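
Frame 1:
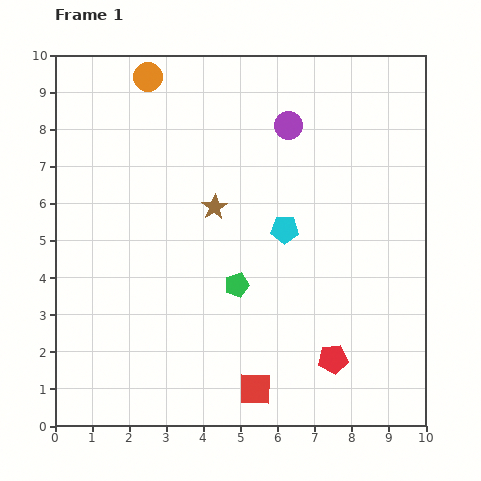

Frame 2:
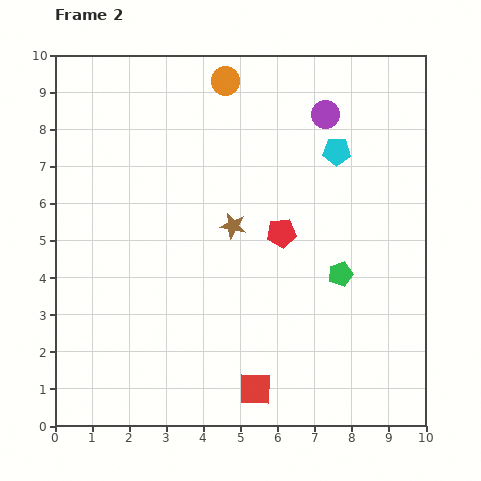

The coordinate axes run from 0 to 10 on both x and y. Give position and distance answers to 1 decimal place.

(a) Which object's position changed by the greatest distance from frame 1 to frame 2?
the red pentagon

(moved 3.7; next 2.8)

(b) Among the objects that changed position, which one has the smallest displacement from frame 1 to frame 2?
the brown star

(moved 0.7)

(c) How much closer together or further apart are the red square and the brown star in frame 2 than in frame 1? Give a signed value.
-0.6

Distance in frame 1: 5.0. Distance in frame 2: 4.4.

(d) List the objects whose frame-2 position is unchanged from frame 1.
the red square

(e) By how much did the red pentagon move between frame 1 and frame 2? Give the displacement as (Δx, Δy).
(-1.4, 3.4)

The red pentagon was at (7.5, 1.8) in frame 1 and (6.1, 5.2) in frame 2.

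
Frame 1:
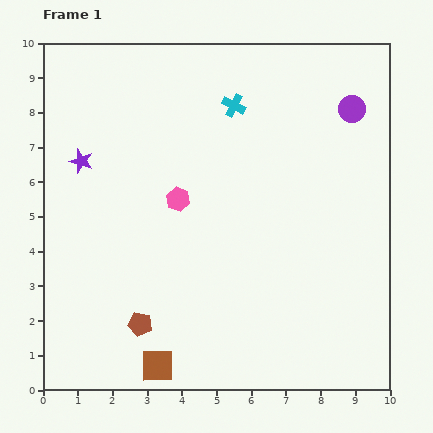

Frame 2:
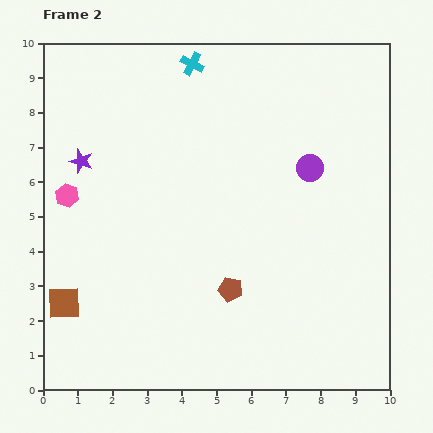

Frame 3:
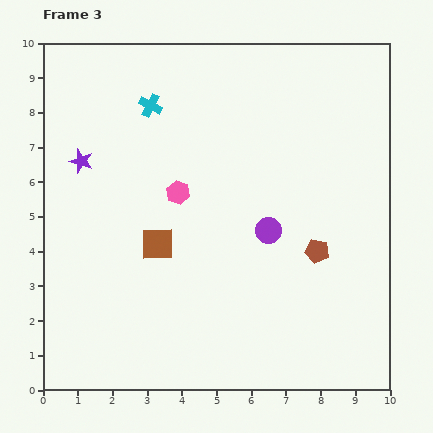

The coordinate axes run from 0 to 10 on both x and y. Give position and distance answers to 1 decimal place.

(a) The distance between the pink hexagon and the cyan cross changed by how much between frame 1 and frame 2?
+2.1

Distance in frame 1: 3.1. Distance in frame 2: 5.2.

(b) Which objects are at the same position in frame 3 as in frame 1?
the purple star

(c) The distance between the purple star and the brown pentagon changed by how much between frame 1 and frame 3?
+2.3

Distance in frame 1: 5.0. Distance in frame 3: 7.3.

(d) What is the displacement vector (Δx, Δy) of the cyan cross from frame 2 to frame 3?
(-1.2, -1.2)

The cyan cross was at (4.3, 9.4) in frame 2 and (3.1, 8.2) in frame 3.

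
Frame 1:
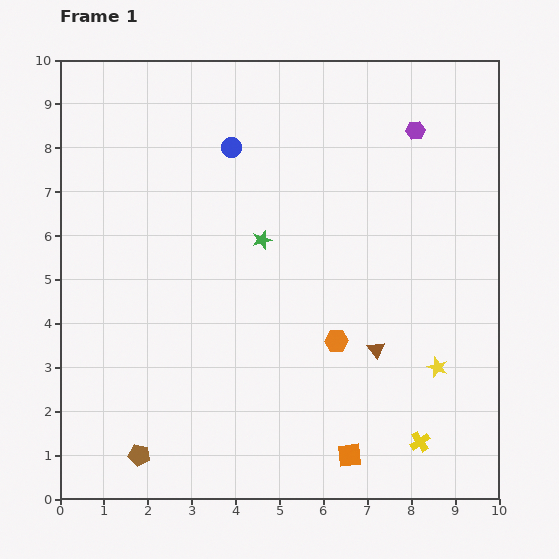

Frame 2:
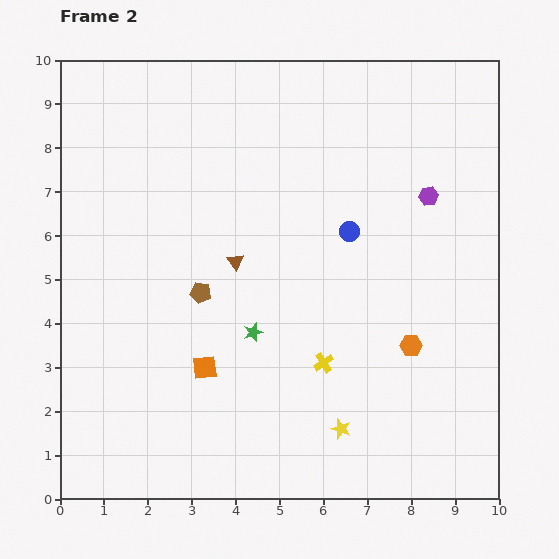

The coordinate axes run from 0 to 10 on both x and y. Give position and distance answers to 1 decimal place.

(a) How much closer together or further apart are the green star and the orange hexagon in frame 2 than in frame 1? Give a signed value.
+0.7

Distance in frame 1: 2.9. Distance in frame 2: 3.6.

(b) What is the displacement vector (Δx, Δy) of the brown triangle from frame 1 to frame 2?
(-3.2, 2.0)

The brown triangle was at (7.2, 3.4) in frame 1 and (4.0, 5.4) in frame 2.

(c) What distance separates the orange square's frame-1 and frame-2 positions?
3.9

The orange square moved from (6.6, 1.0) to (3.3, 3.0), a distance of √(3.3² + 2.0²) ≈ 3.9.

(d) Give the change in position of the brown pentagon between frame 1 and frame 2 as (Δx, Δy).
(1.4, 3.7)

The brown pentagon was at (1.8, 1.0) in frame 1 and (3.2, 4.7) in frame 2.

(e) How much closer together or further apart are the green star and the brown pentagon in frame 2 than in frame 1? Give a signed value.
-4.1

Distance in frame 1: 5.6. Distance in frame 2: 1.5.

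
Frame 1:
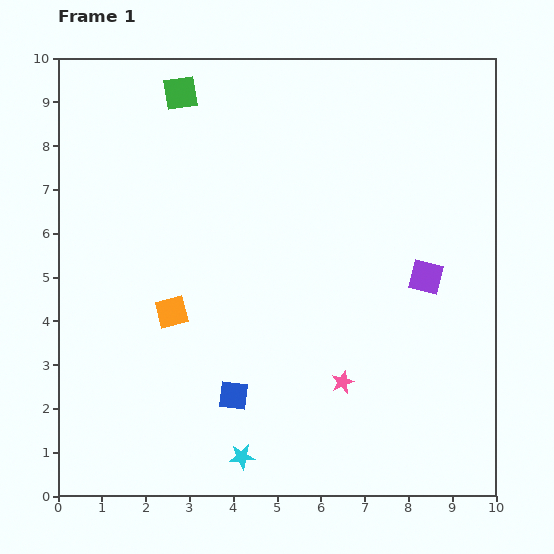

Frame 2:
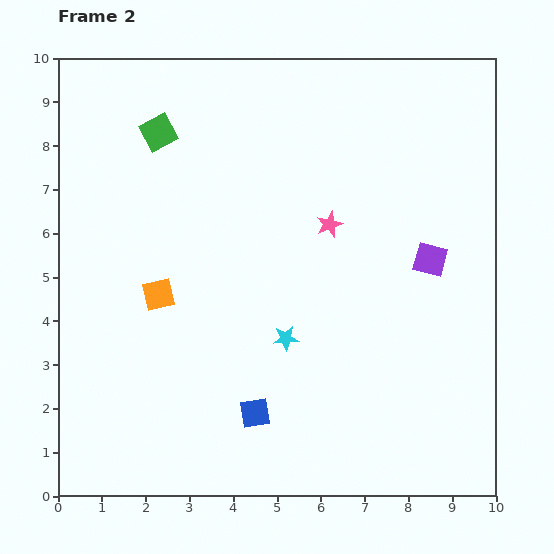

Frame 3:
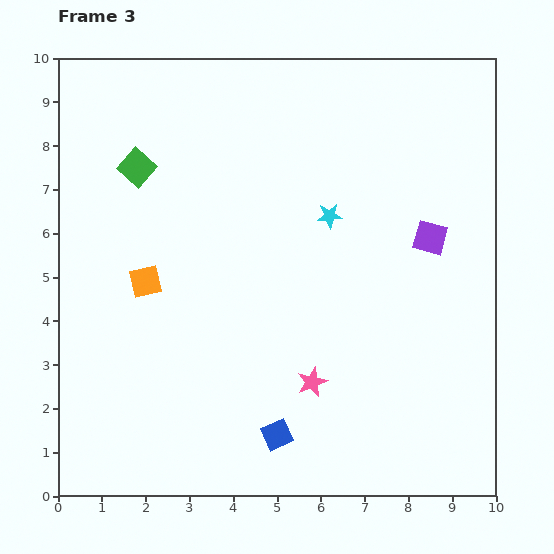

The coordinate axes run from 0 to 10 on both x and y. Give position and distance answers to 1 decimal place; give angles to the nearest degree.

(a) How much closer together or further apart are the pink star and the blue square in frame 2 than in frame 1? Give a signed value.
+2.1

Distance in frame 1: 2.5. Distance in frame 2: 4.6.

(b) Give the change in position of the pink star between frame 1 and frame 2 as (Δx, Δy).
(-0.3, 3.6)

The pink star was at (6.5, 2.6) in frame 1 and (6.2, 6.2) in frame 2.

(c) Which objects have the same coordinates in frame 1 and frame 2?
none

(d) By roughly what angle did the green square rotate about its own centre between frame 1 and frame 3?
39° counter-clockwise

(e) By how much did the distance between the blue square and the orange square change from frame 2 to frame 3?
+1.1

Distance in frame 2: 3.5. Distance in frame 3: 4.6.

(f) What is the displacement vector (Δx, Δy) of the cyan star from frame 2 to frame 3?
(1.0, 2.8)

The cyan star was at (5.2, 3.6) in frame 2 and (6.2, 6.4) in frame 3.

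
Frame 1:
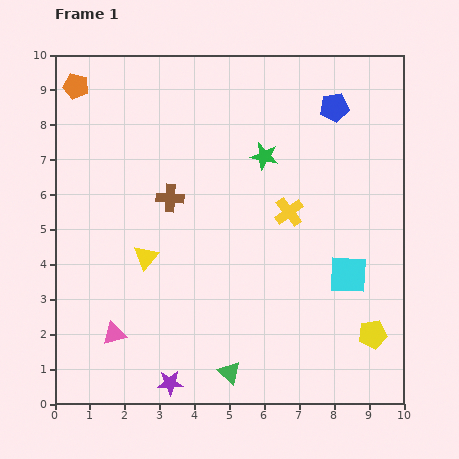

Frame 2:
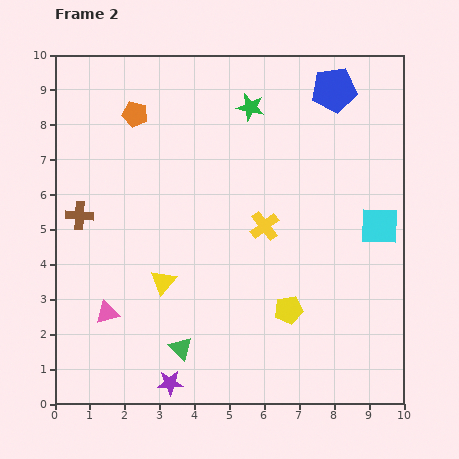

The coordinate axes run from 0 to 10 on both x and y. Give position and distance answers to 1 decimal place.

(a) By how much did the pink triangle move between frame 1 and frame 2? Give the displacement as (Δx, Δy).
(-0.2, 0.6)

The pink triangle was at (1.7, 2.0) in frame 1 and (1.5, 2.6) in frame 2.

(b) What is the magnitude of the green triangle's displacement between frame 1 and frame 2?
1.6

The green triangle moved from (5.0, 0.9) to (3.6, 1.6), a distance of √(1.4² + 0.7²) ≈ 1.6.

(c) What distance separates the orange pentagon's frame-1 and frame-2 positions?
1.9

The orange pentagon moved from (0.6, 9.1) to (2.3, 8.3), a distance of √(1.7² + 0.8²) ≈ 1.9.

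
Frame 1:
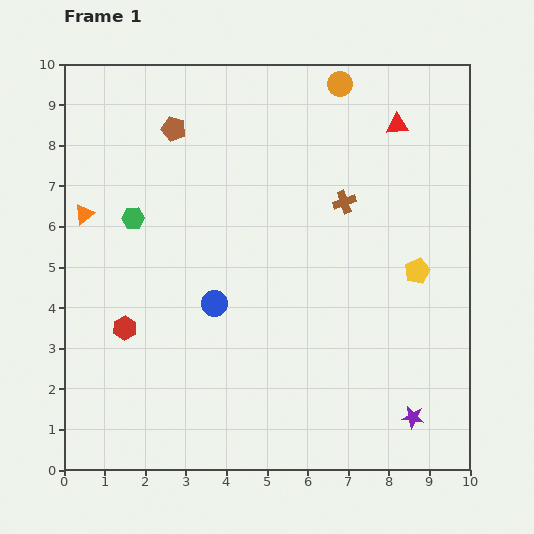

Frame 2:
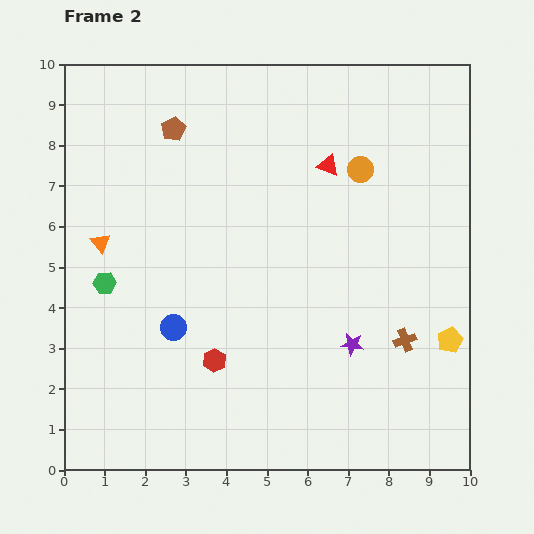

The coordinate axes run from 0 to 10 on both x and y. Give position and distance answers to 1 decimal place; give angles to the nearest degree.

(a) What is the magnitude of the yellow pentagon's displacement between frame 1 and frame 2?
1.9

The yellow pentagon moved from (8.7, 4.9) to (9.5, 3.2), a distance of √(0.8² + 1.7²) ≈ 1.9.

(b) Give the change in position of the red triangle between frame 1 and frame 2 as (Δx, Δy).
(-1.7, -1.0)

The red triangle was at (8.2, 8.5) in frame 1 and (6.5, 7.5) in frame 2.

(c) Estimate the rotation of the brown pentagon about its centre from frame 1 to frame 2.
27° clockwise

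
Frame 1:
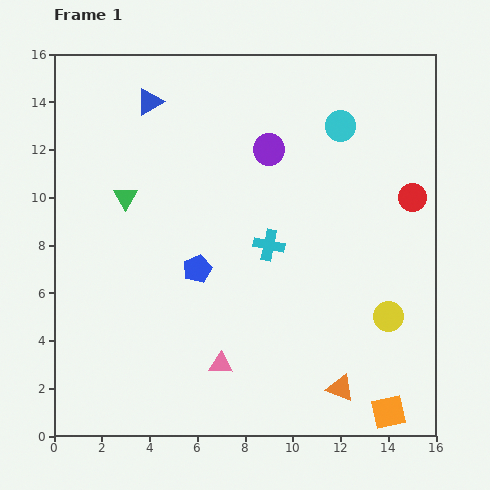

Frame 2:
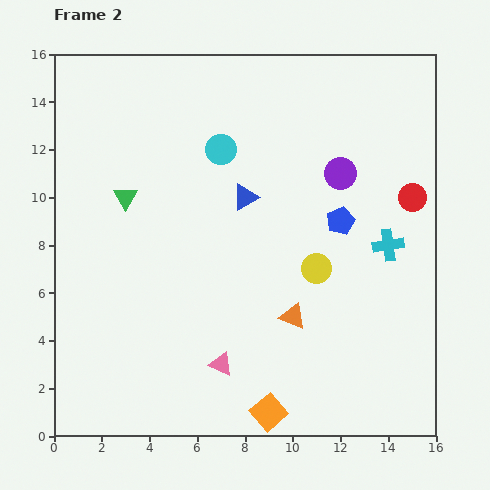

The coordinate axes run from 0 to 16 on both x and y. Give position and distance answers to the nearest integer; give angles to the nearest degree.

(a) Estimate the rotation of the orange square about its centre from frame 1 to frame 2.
29° counter-clockwise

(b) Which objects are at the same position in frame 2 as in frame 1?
the green triangle, the red circle, the pink triangle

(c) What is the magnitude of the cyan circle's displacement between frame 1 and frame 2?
5

The cyan circle moved from (12, 13) to (7, 12), a distance of √(5² + 1²) ≈ 5.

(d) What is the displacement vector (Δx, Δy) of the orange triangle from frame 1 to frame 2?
(-2, 3)

The orange triangle was at (12, 2) in frame 1 and (10, 5) in frame 2.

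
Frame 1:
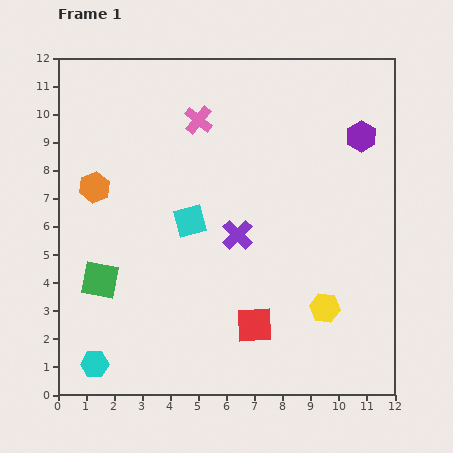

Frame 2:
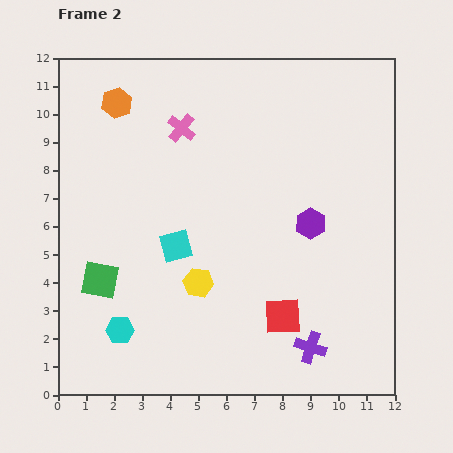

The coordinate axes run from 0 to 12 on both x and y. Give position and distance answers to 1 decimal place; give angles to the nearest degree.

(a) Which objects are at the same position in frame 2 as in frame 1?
the green square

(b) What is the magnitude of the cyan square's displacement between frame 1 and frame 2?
1.0

The cyan square moved from (4.7, 6.2) to (4.2, 5.3), a distance of √(0.5² + 0.9²) ≈ 1.0.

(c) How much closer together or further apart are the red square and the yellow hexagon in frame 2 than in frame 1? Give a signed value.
+0.6

Distance in frame 1: 2.6. Distance in frame 2: 3.2.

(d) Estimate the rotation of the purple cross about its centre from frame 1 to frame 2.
27° counter-clockwise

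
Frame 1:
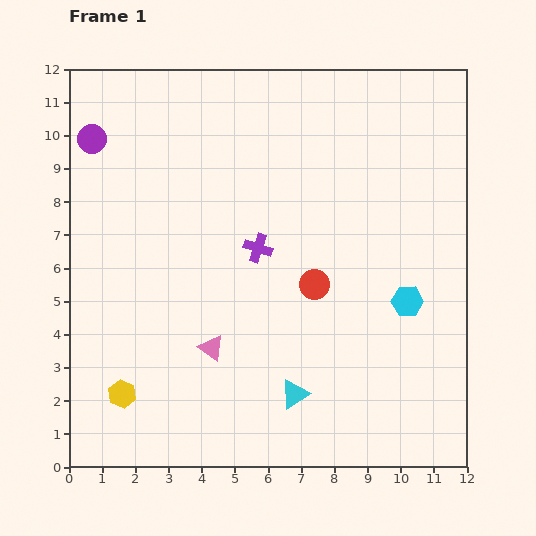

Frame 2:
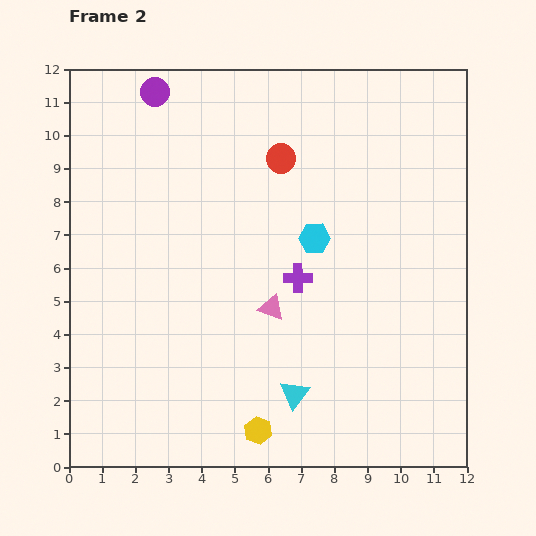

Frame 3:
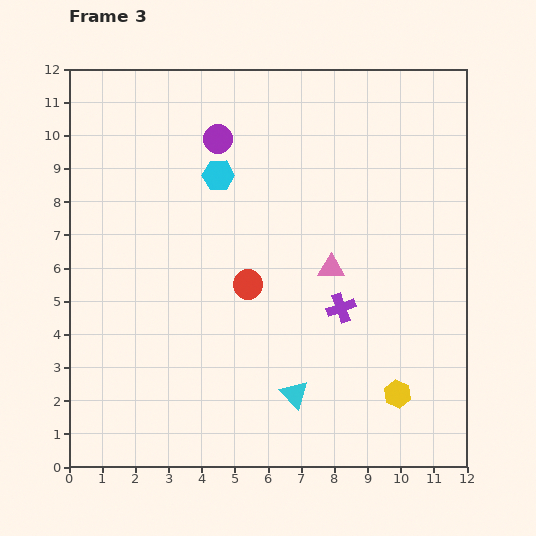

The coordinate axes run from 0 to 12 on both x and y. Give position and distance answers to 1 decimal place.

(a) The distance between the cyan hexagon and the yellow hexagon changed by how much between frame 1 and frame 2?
-3.0

Distance in frame 1: 9.0. Distance in frame 2: 6.0.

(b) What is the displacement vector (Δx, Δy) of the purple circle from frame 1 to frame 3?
(3.8, 0.0)

The purple circle was at (0.7, 9.9) in frame 1 and (4.5, 9.9) in frame 3.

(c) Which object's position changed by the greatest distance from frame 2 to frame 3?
the yellow hexagon

(moved 4.3; next 3.9)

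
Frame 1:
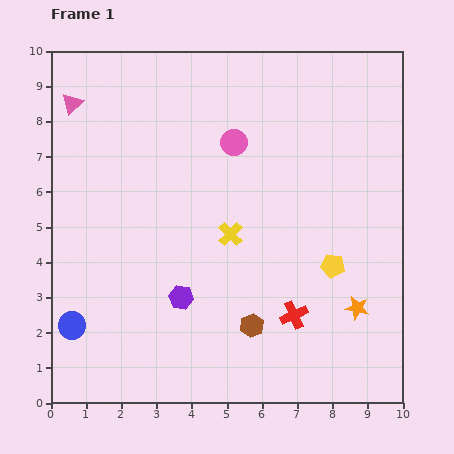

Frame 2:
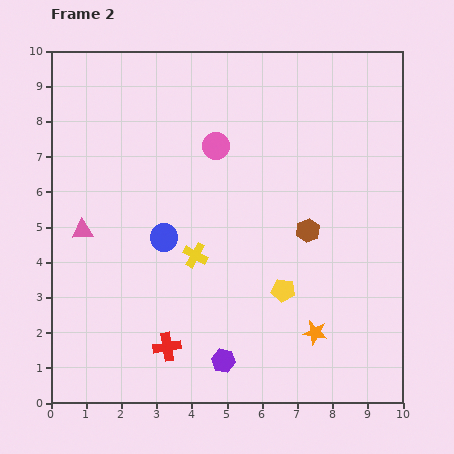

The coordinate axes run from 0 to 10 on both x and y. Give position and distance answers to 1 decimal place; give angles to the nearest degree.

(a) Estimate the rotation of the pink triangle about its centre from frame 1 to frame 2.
42° clockwise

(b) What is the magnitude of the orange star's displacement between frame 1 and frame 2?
1.4

The orange star moved from (8.7, 2.7) to (7.5, 2.0), a distance of √(1.2² + 0.7²) ≈ 1.4.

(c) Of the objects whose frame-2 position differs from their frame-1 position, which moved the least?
the pink circle

(moved 0.5)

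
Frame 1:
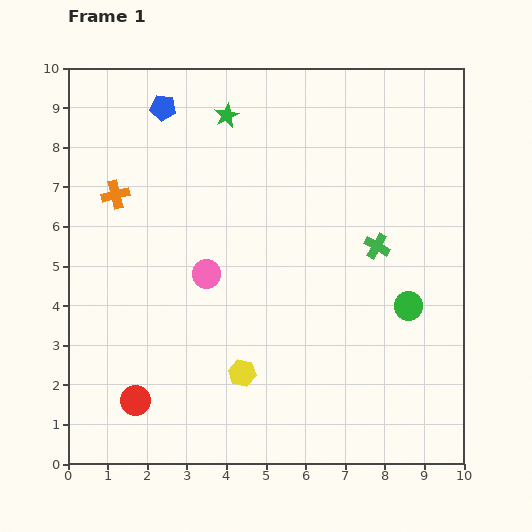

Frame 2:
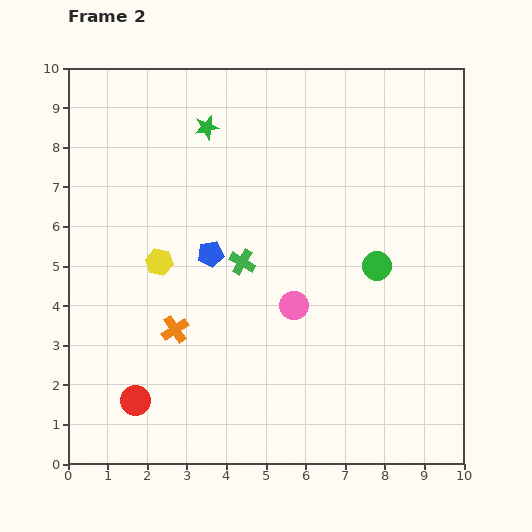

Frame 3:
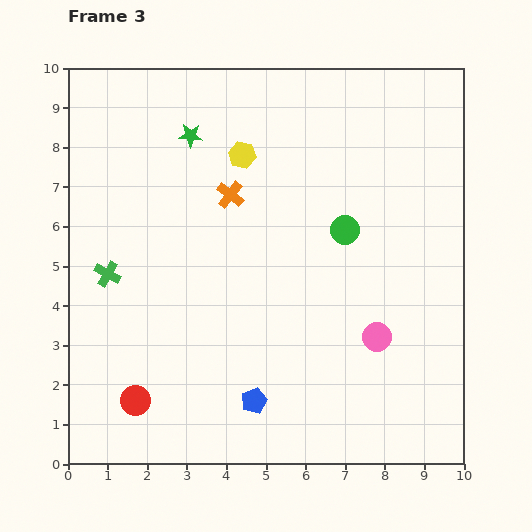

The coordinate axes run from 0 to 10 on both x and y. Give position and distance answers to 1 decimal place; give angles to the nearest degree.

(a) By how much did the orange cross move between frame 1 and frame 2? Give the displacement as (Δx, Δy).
(1.5, -3.4)

The orange cross was at (1.2, 6.8) in frame 1 and (2.7, 3.4) in frame 2.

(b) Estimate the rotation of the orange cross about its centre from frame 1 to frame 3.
38° counter-clockwise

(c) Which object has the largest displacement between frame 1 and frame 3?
the blue pentagon

(moved 7.7; next 6.8)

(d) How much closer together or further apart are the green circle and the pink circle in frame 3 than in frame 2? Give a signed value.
+0.5

Distance in frame 2: 2.3. Distance in frame 3: 2.8.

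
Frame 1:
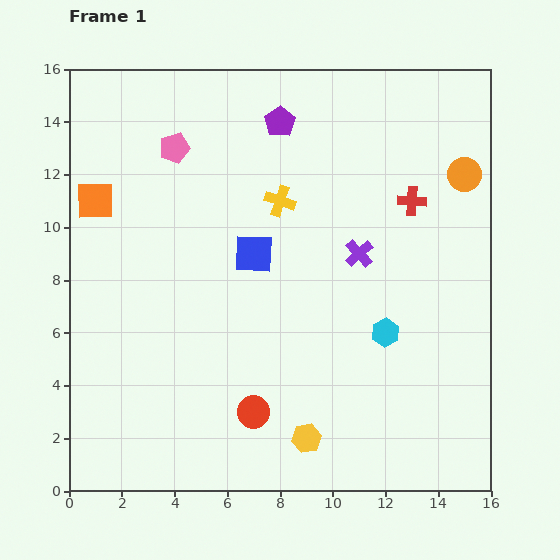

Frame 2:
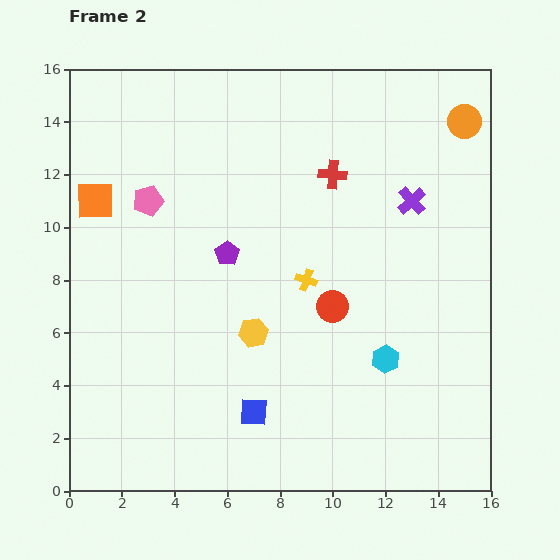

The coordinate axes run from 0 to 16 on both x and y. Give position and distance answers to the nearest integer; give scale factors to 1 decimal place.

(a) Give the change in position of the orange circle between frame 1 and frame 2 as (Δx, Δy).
(0, 2)

The orange circle was at (15, 12) in frame 1 and (15, 14) in frame 2.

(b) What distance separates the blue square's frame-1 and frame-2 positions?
6

The blue square moved from (7, 9) to (7, 3), a distance of √(0² + 6²) ≈ 6.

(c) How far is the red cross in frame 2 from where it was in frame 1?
3

The red cross moved from (13, 11) to (10, 12), a distance of √(3² + 1²) ≈ 3.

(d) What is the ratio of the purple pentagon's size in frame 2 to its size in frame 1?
0.8×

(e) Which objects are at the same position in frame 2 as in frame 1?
the orange square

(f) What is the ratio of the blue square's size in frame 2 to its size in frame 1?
0.7×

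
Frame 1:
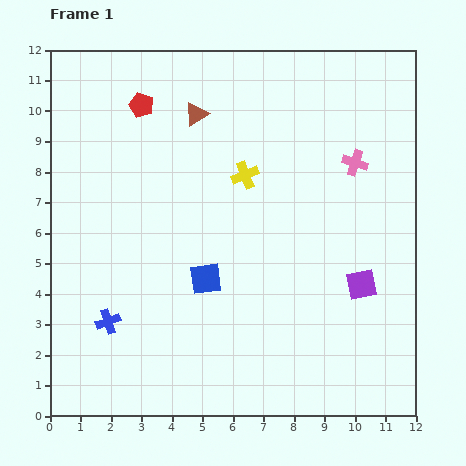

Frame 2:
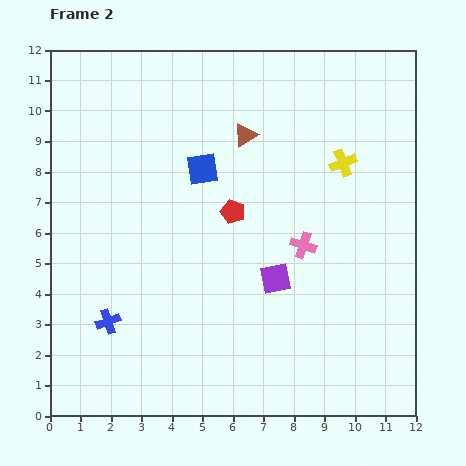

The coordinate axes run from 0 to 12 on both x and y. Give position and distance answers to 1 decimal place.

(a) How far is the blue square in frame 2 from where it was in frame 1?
3.6

The blue square moved from (5.1, 4.5) to (5.0, 8.1), a distance of √(0.1² + 3.6²) ≈ 3.6.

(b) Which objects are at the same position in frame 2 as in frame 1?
the blue cross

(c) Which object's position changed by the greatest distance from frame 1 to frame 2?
the red pentagon

(moved 4.6; next 3.6)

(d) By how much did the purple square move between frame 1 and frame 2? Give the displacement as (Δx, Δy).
(-2.8, 0.2)

The purple square was at (10.2, 4.3) in frame 1 and (7.4, 4.5) in frame 2.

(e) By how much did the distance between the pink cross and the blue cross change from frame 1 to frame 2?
-2.7

Distance in frame 1: 9.6. Distance in frame 2: 6.9.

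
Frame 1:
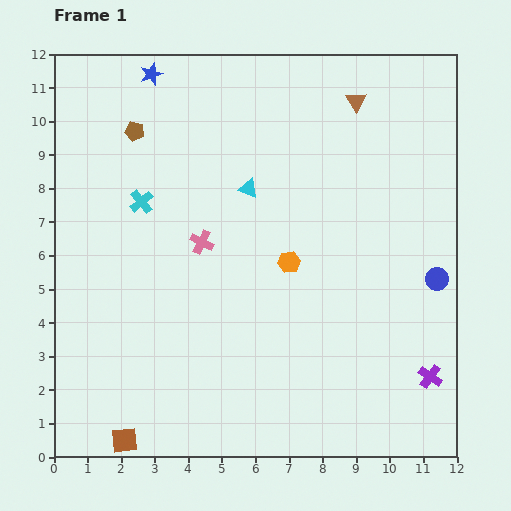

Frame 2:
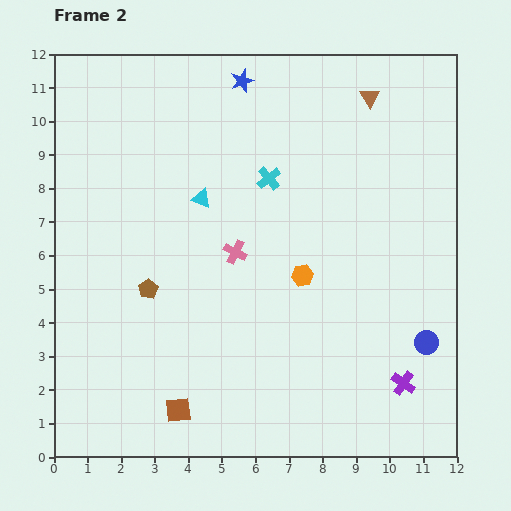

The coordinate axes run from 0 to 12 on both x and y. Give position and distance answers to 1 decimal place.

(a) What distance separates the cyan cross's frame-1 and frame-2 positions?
3.9

The cyan cross moved from (2.6, 7.6) to (6.4, 8.3), a distance of √(3.8² + 0.7²) ≈ 3.9.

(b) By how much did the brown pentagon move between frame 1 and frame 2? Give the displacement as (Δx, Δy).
(0.4, -4.7)

The brown pentagon was at (2.4, 9.7) in frame 1 and (2.8, 5.0) in frame 2.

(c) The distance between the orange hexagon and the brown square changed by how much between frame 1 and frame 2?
-1.8

Distance in frame 1: 7.2. Distance in frame 2: 5.4.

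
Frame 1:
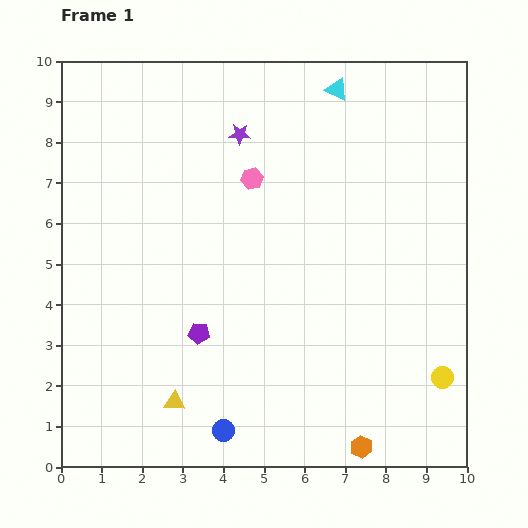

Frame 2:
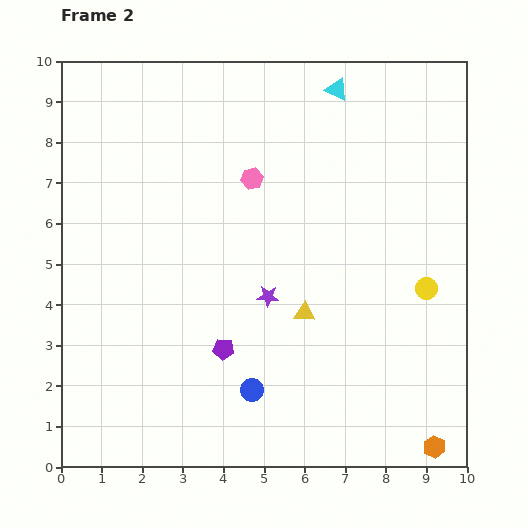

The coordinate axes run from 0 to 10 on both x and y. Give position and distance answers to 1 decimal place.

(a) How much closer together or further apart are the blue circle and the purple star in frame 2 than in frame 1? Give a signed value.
-5.0

Distance in frame 1: 7.3. Distance in frame 2: 2.3.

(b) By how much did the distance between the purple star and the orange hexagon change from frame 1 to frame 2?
-2.8

Distance in frame 1: 8.3. Distance in frame 2: 5.5.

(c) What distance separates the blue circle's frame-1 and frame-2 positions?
1.2

The blue circle moved from (4.0, 0.9) to (4.7, 1.9), a distance of √(0.7² + 1.0²) ≈ 1.2.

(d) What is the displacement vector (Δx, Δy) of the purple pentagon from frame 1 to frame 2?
(0.6, -0.4)

The purple pentagon was at (3.4, 3.3) in frame 1 and (4.0, 2.9) in frame 2.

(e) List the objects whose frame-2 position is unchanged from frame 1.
the pink hexagon, the cyan triangle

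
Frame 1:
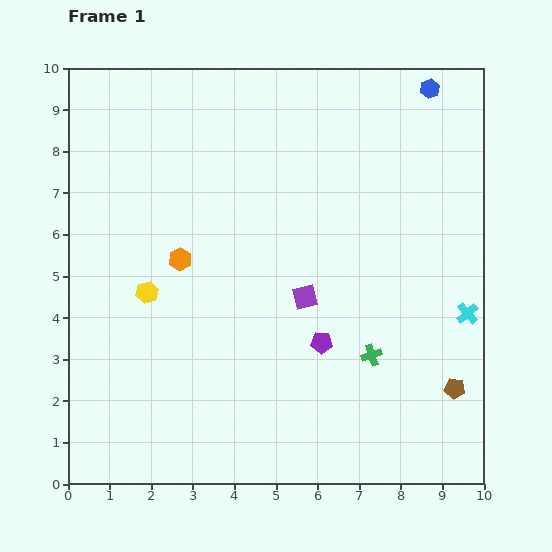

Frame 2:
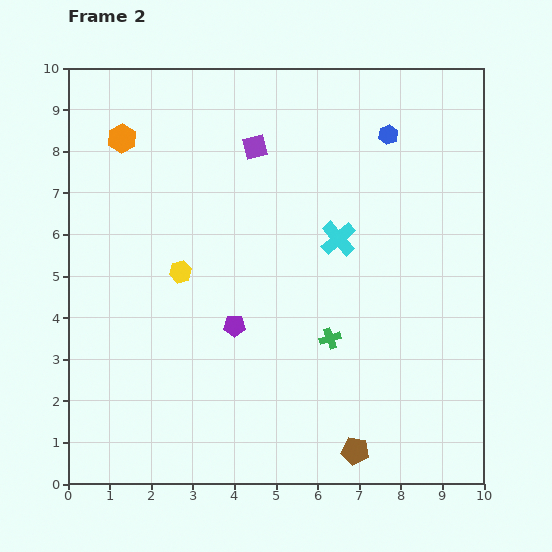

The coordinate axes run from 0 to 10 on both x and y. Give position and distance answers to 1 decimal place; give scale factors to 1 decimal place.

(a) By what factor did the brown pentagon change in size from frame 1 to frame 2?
1.3×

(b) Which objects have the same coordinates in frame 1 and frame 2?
none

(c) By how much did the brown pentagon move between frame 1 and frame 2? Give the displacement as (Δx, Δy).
(-2.4, -1.5)

The brown pentagon was at (9.3, 2.3) in frame 1 and (6.9, 0.8) in frame 2.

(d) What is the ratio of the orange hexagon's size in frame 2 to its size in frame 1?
1.3×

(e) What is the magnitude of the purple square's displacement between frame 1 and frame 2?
3.8

The purple square moved from (5.7, 4.5) to (4.5, 8.1), a distance of √(1.2² + 3.6²) ≈ 3.8.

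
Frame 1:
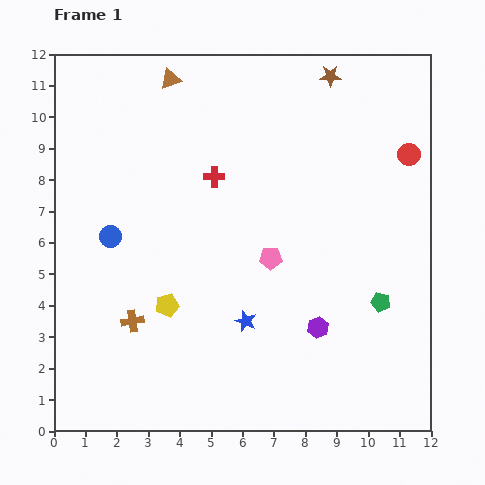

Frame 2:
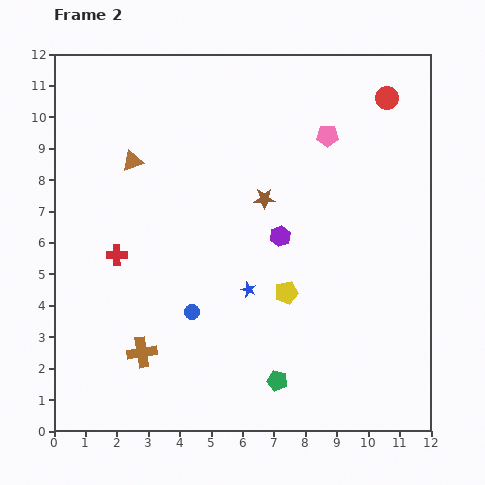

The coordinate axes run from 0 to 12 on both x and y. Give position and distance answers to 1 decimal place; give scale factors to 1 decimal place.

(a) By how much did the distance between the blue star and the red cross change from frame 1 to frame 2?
-0.4

Distance in frame 1: 4.7. Distance in frame 2: 4.3.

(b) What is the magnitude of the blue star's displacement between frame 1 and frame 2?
1.0

The blue star moved from (6.1, 3.5) to (6.2, 4.5), a distance of √(0.1² + 1.0²) ≈ 1.0.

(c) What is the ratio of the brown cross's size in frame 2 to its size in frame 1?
1.4×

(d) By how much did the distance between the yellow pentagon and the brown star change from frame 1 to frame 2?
-5.9

Distance in frame 1: 9.0. Distance in frame 2: 3.1.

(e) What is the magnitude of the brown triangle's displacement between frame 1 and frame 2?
2.9

The brown triangle moved from (3.7, 11.2) to (2.5, 8.6), a distance of √(1.2² + 2.6²) ≈ 2.9.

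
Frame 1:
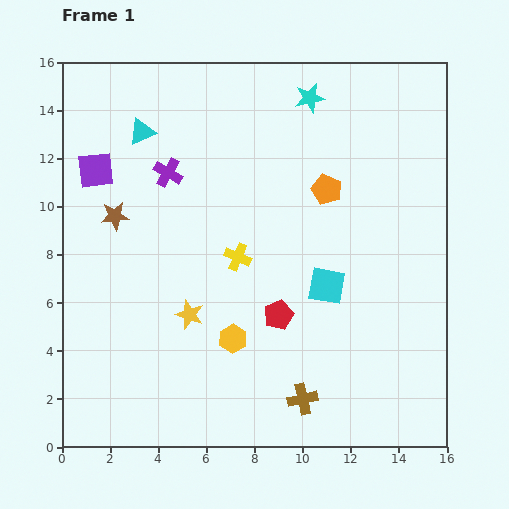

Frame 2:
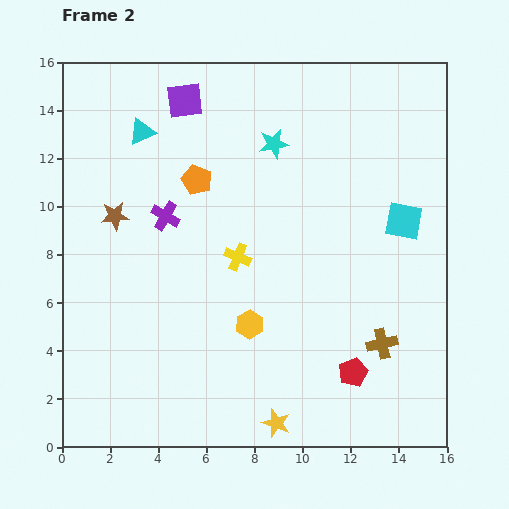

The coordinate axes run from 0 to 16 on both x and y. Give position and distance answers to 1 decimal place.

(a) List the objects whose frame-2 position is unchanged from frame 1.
the yellow cross, the cyan triangle, the brown star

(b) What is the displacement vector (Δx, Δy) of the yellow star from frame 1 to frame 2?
(3.6, -4.5)

The yellow star was at (5.3, 5.5) in frame 1 and (8.9, 1.0) in frame 2.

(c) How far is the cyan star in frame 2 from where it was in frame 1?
2.4

The cyan star moved from (10.3, 14.5) to (8.8, 12.6), a distance of √(1.5² + 1.9²) ≈ 2.4.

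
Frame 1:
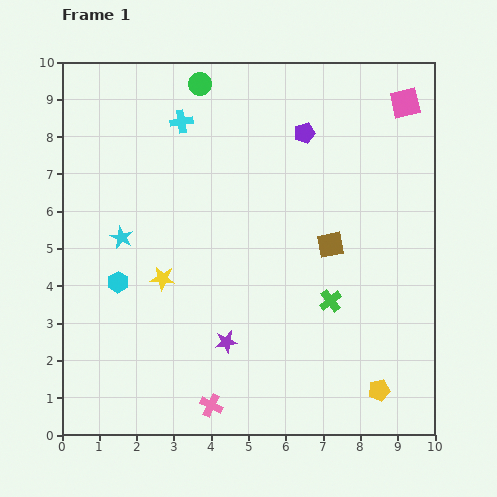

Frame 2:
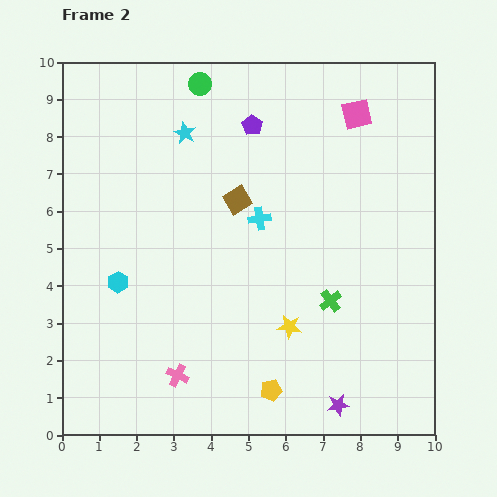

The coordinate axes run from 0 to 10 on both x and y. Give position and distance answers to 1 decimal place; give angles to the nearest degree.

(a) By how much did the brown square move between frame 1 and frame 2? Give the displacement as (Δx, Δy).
(-2.5, 1.2)

The brown square was at (7.2, 5.1) in frame 1 and (4.7, 6.3) in frame 2.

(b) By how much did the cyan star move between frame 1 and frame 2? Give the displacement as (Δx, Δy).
(1.7, 2.8)

The cyan star was at (1.6, 5.3) in frame 1 and (3.3, 8.1) in frame 2.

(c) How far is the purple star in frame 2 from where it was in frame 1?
3.4

The purple star moved from (4.4, 2.5) to (7.4, 0.8), a distance of √(3.0² + 1.7²) ≈ 3.4.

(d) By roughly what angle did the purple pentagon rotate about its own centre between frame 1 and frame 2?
23° counter-clockwise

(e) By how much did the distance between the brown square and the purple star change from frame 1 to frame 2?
+2.3

Distance in frame 1: 3.8. Distance in frame 2: 6.1.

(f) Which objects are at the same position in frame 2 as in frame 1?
the green cross, the cyan hexagon, the green circle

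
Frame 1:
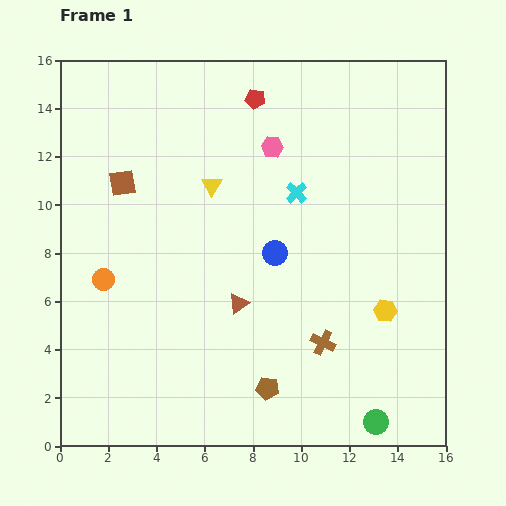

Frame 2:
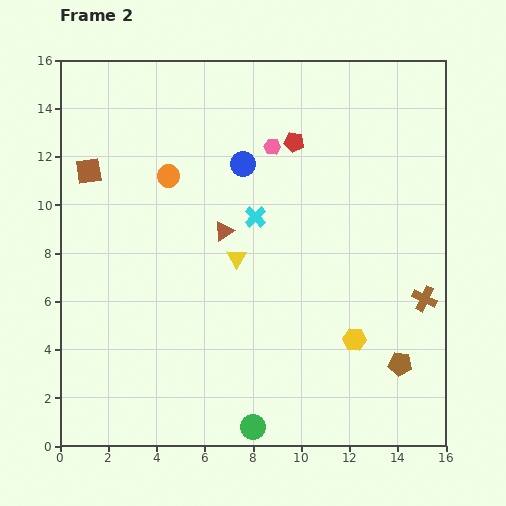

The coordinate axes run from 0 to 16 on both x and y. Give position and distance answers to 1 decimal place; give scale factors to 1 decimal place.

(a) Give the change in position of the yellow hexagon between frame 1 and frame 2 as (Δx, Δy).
(-1.3, -1.2)

The yellow hexagon was at (13.5, 5.6) in frame 1 and (12.2, 4.4) in frame 2.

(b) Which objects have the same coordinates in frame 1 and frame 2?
the pink hexagon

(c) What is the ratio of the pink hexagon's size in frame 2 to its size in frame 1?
0.8×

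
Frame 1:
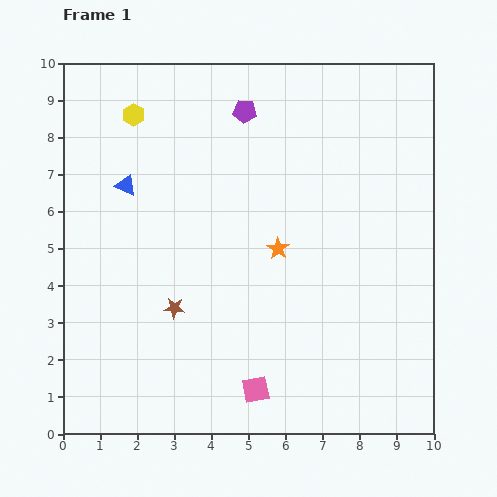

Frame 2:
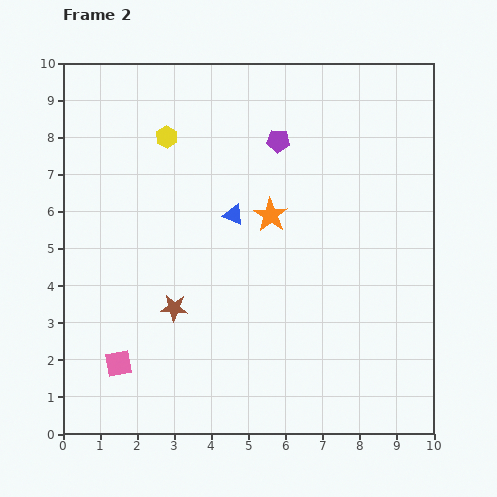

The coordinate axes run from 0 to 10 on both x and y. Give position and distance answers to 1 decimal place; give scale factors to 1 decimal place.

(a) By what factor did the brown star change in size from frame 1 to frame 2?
1.3×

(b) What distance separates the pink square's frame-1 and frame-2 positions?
3.8

The pink square moved from (5.2, 1.2) to (1.5, 1.9), a distance of √(3.7² + 0.7²) ≈ 3.8.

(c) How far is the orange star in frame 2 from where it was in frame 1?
0.9

The orange star moved from (5.8, 5.0) to (5.6, 5.9), a distance of √(0.2² + 0.9²) ≈ 0.9.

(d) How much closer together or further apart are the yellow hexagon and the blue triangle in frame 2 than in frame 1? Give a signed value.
+0.9

Distance in frame 1: 1.9. Distance in frame 2: 2.8.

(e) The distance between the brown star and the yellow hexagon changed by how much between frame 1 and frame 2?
-0.7

Distance in frame 1: 5.3. Distance in frame 2: 4.6.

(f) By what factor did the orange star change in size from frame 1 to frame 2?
1.5×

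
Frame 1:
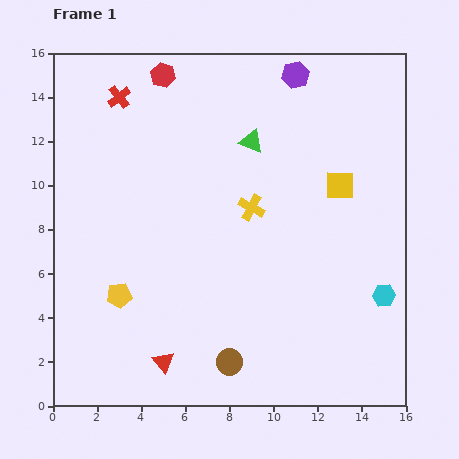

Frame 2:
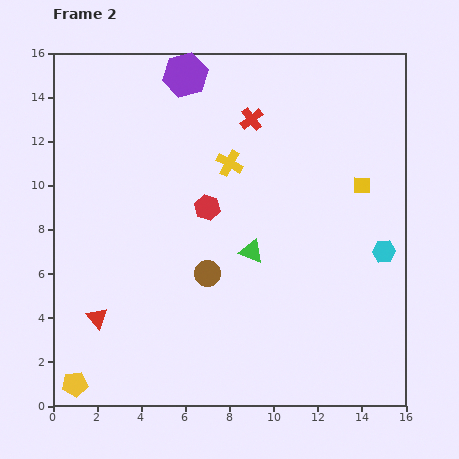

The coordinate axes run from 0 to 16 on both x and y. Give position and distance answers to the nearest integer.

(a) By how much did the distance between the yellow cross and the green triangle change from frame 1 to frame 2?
+1

Distance in frame 1: 3. Distance in frame 2: 4.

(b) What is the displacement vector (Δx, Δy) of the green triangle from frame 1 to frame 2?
(0, -5)

The green triangle was at (9, 12) in frame 1 and (9, 7) in frame 2.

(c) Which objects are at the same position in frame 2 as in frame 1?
none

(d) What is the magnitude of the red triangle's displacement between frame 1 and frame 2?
4

The red triangle moved from (5, 2) to (2, 4), a distance of √(3² + 2²) ≈ 4.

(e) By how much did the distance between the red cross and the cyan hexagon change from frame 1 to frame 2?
-7

Distance in frame 1: 15. Distance in frame 2: 8.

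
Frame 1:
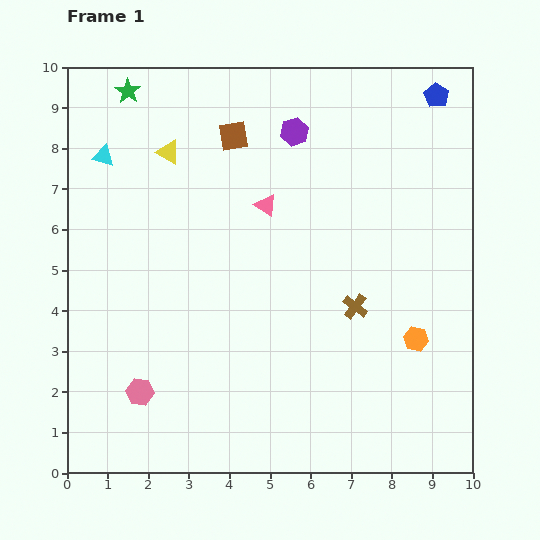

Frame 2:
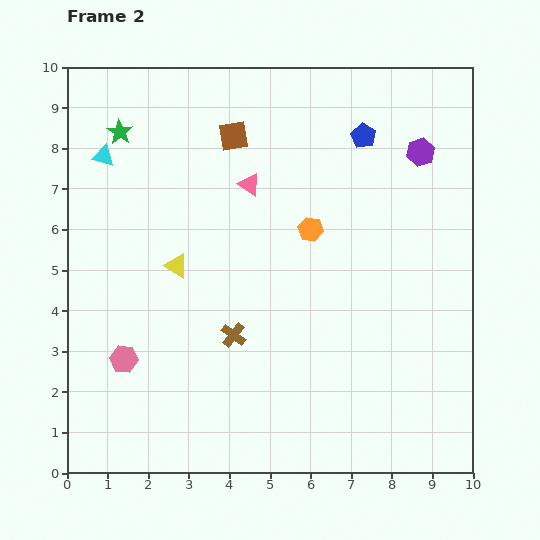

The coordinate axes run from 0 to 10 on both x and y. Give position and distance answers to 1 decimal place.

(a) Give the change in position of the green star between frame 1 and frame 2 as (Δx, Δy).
(-0.2, -1.0)

The green star was at (1.5, 9.4) in frame 1 and (1.3, 8.4) in frame 2.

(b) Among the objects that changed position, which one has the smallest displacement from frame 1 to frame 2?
the pink triangle

(moved 0.6)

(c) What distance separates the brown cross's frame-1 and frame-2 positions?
3.1

The brown cross moved from (7.1, 4.1) to (4.1, 3.4), a distance of √(3.0² + 0.7²) ≈ 3.1.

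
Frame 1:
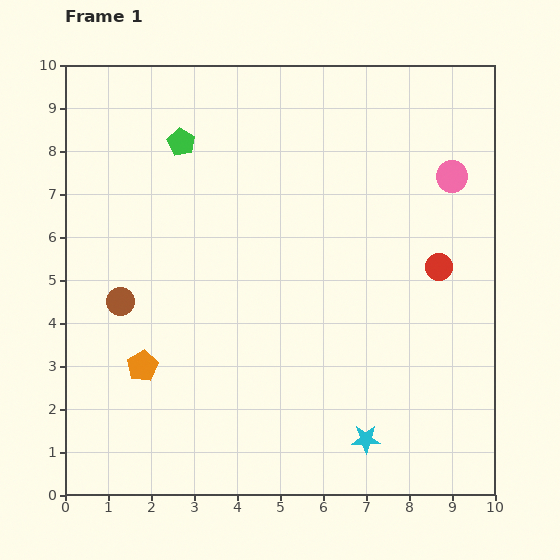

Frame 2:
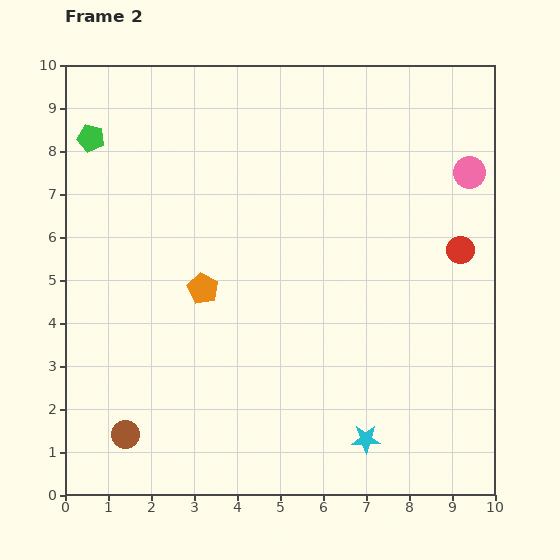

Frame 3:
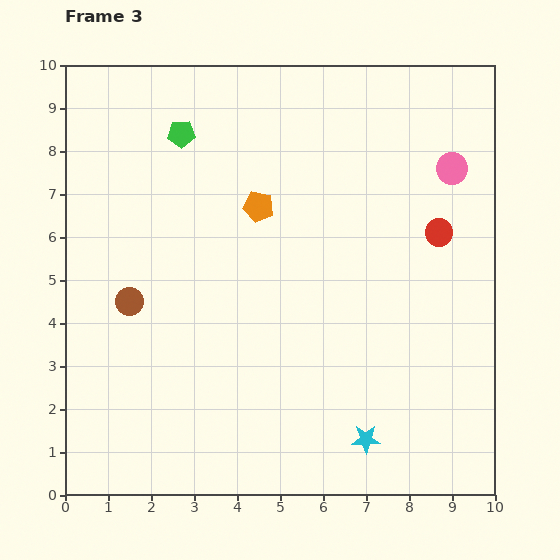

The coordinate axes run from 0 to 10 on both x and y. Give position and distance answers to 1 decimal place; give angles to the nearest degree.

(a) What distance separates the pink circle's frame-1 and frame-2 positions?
0.4

The pink circle moved from (9.0, 7.4) to (9.4, 7.5), a distance of √(0.4² + 0.1²) ≈ 0.4.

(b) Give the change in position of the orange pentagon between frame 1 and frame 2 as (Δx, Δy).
(1.4, 1.8)

The orange pentagon was at (1.8, 3.0) in frame 1 and (3.2, 4.8) in frame 2.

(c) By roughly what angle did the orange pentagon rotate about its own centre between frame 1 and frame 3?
31° counter-clockwise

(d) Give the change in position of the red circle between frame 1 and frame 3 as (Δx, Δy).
(0.0, 0.8)

The red circle was at (8.7, 5.3) in frame 1 and (8.7, 6.1) in frame 3.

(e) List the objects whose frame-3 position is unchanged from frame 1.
the cyan star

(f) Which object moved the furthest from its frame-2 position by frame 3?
the brown circle

(moved 3.1; next 2.3)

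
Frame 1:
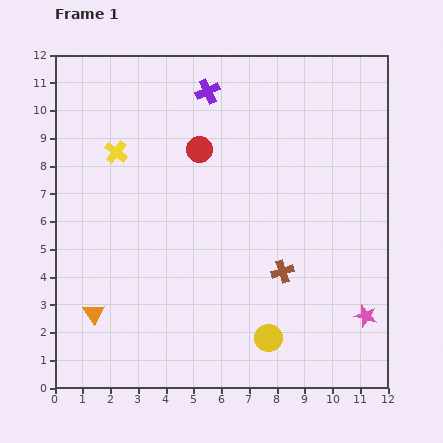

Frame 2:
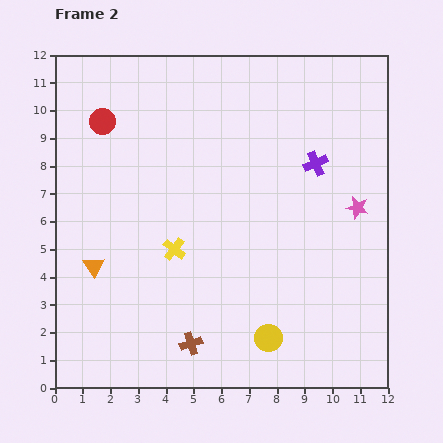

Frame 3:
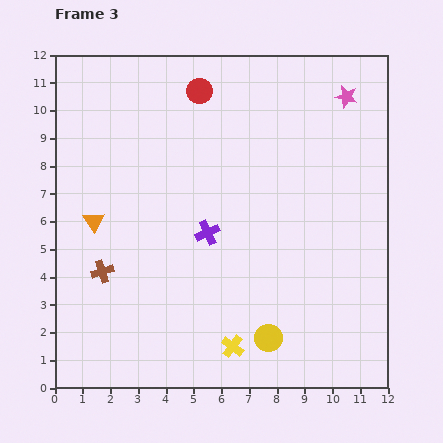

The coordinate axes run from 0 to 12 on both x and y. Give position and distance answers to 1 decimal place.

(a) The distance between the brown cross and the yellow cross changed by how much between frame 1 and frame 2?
-3.9

Distance in frame 1: 7.4. Distance in frame 2: 3.5.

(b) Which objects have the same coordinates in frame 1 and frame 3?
the yellow circle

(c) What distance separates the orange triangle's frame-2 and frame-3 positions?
1.6

The orange triangle moved from (1.4, 4.4) to (1.4, 6.0), a distance of √(0.0² + 1.6²) ≈ 1.6.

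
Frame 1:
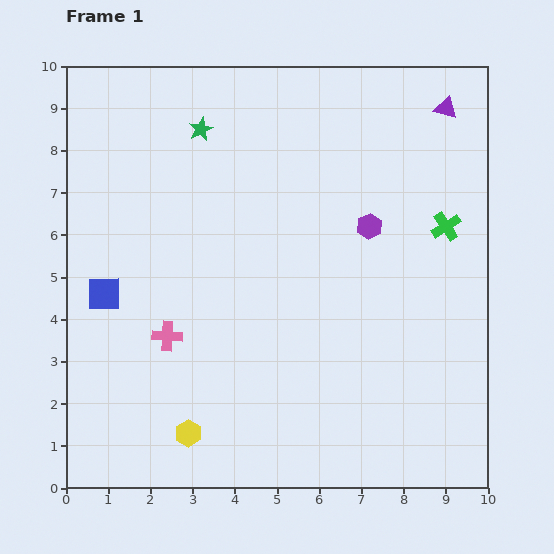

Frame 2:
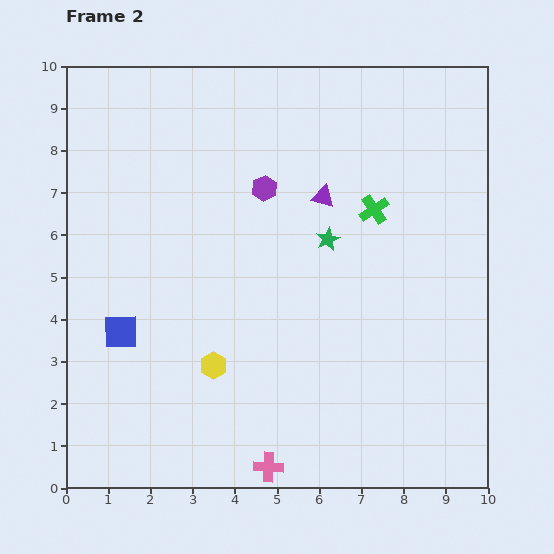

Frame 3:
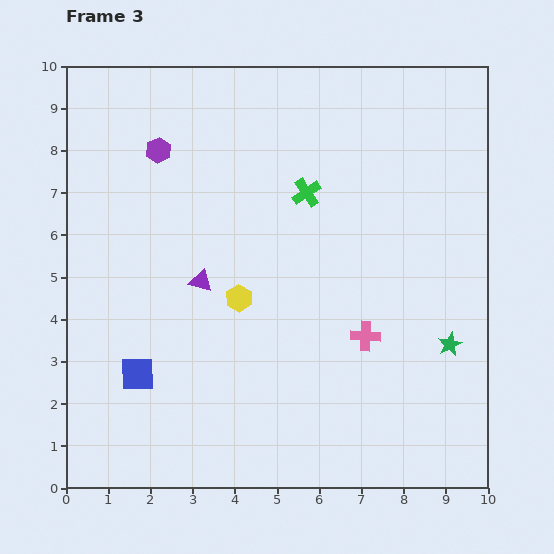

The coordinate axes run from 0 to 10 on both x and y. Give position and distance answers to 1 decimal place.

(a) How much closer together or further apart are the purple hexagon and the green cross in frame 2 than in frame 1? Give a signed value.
+0.8

Distance in frame 1: 1.8. Distance in frame 2: 2.6.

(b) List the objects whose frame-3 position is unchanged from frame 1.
none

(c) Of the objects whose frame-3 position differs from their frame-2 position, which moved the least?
the blue square

(moved 1.1)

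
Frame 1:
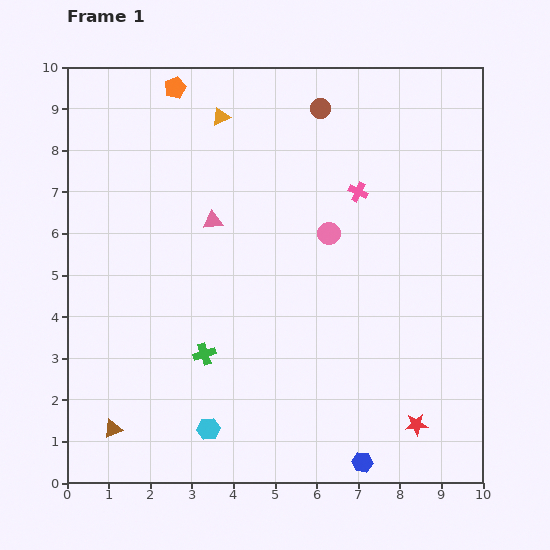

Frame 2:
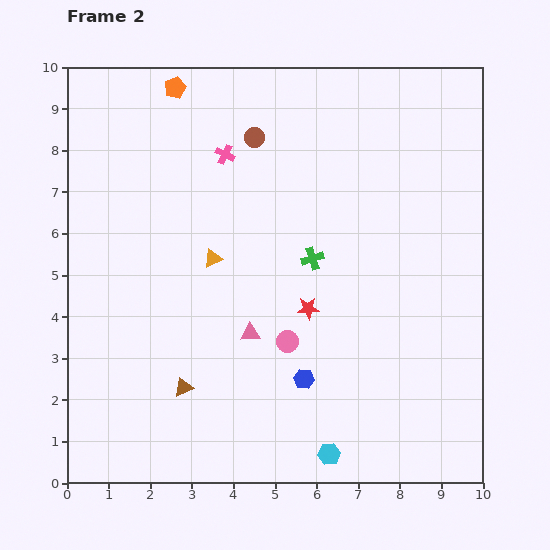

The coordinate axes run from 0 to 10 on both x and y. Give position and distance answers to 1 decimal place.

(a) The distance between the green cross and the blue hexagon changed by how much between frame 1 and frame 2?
-1.7

Distance in frame 1: 4.6. Distance in frame 2: 2.9.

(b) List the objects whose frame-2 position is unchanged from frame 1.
the orange pentagon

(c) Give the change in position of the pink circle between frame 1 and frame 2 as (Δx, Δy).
(-1.0, -2.6)

The pink circle was at (6.3, 6.0) in frame 1 and (5.3, 3.4) in frame 2.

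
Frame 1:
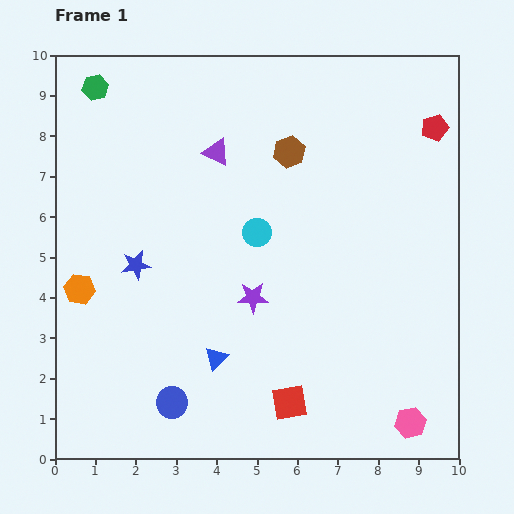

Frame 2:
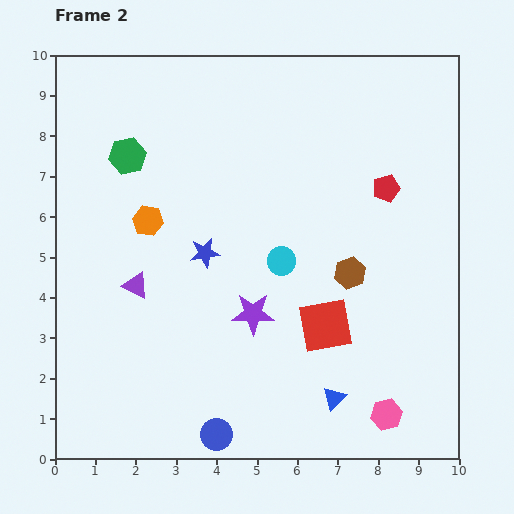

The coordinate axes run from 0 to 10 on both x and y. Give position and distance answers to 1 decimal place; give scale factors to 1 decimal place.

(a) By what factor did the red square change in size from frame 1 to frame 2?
1.5×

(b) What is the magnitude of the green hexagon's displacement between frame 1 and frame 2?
1.9

The green hexagon moved from (1.0, 9.2) to (1.8, 7.5), a distance of √(0.8² + 1.7²) ≈ 1.9.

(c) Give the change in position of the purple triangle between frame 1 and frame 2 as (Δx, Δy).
(-2.0, -3.3)

The purple triangle was at (4.0, 7.6) in frame 1 and (2.0, 4.3) in frame 2.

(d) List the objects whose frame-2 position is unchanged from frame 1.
none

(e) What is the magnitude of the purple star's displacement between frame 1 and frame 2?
0.4

The purple star moved from (4.9, 4.0) to (4.9, 3.6), a distance of √(0.0² + 0.4²) ≈ 0.4.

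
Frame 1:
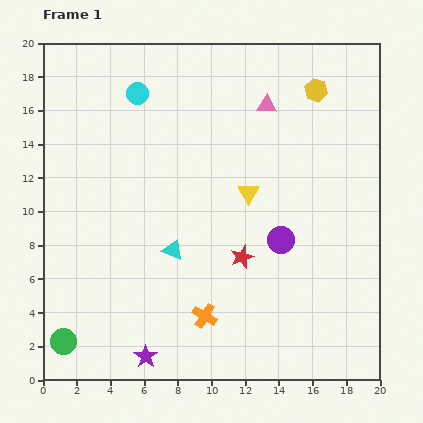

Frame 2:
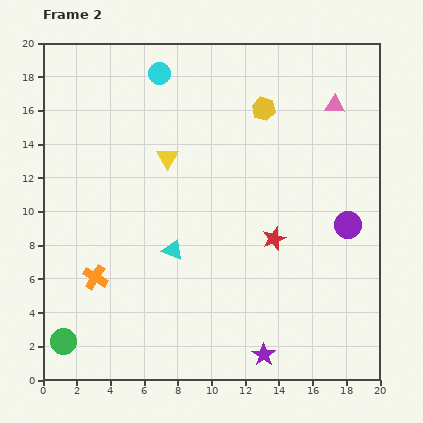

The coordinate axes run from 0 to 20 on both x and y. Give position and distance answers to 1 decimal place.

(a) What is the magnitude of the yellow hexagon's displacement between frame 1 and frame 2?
3.3

The yellow hexagon moved from (16.2, 17.2) to (13.1, 16.1), a distance of √(3.1² + 1.1²) ≈ 3.3.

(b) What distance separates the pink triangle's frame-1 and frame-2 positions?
4.0

The pink triangle moved from (13.3, 16.3) to (17.3, 16.3), a distance of √(4.0² + 0.0²) ≈ 4.0.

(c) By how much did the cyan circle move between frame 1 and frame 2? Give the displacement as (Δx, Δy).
(1.3, 1.2)

The cyan circle was at (5.6, 17.0) in frame 1 and (6.9, 18.2) in frame 2.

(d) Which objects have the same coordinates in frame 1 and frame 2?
the green circle, the cyan triangle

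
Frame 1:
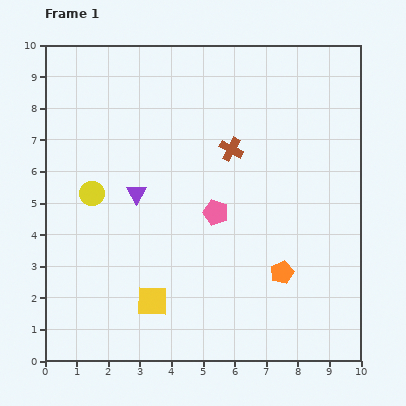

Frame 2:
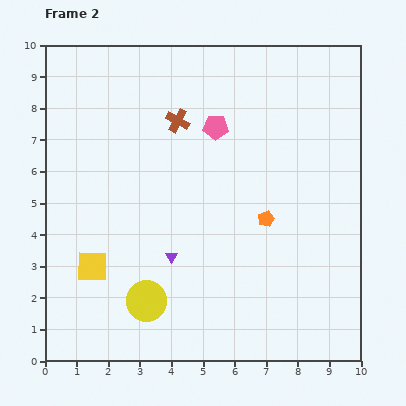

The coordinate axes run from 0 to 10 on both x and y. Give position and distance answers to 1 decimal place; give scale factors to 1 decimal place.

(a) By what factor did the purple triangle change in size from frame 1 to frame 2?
0.6×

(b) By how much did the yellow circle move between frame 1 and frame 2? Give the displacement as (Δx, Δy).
(1.7, -3.4)

The yellow circle was at (1.5, 5.3) in frame 1 and (3.2, 1.9) in frame 2.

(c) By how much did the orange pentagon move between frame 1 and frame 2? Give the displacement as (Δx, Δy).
(-0.5, 1.7)

The orange pentagon was at (7.5, 2.8) in frame 1 and (7.0, 4.5) in frame 2.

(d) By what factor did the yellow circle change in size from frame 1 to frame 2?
1.6×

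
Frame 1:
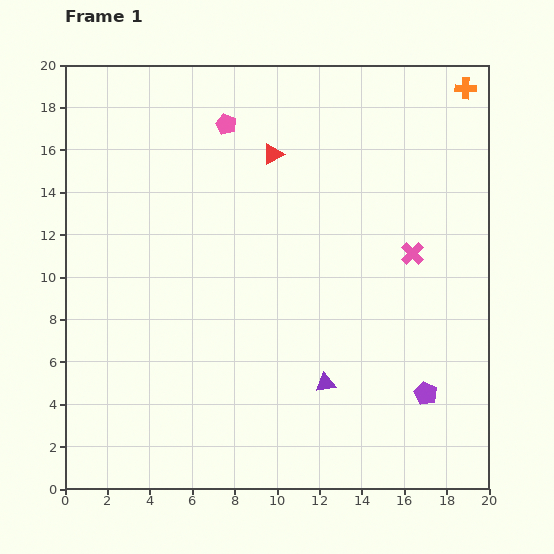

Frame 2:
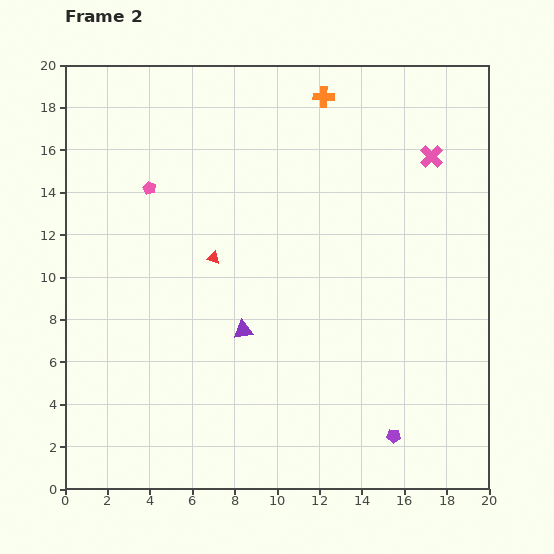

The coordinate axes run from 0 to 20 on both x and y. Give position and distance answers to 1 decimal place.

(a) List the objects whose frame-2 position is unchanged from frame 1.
none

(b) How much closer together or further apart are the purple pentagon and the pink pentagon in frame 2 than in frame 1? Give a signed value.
+0.6

Distance in frame 1: 15.8. Distance in frame 2: 16.4.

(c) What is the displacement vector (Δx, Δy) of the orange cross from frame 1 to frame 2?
(-6.7, -0.4)

The orange cross was at (18.9, 18.9) in frame 1 and (12.2, 18.5) in frame 2.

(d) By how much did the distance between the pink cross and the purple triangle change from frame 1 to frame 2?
+4.8

Distance in frame 1: 7.3. Distance in frame 2: 12.1.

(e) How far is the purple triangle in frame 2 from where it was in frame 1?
4.6

The purple triangle moved from (12.3, 5.0) to (8.4, 7.5), a distance of √(3.9² + 2.5²) ≈ 4.6.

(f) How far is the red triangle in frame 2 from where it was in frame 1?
5.6

The red triangle moved from (9.8, 15.8) to (7.0, 10.9), a distance of √(2.8² + 4.9²) ≈ 5.6.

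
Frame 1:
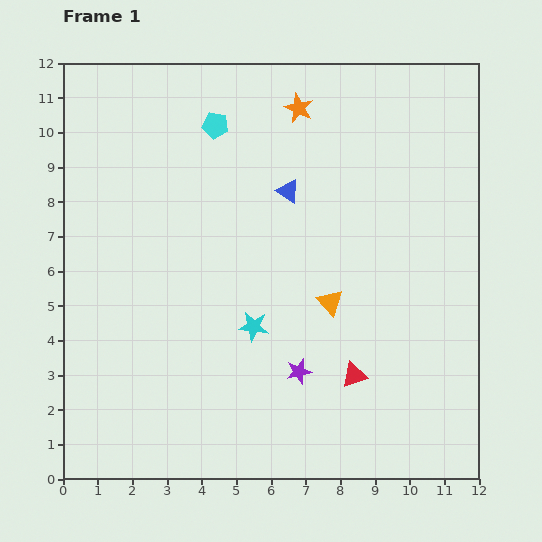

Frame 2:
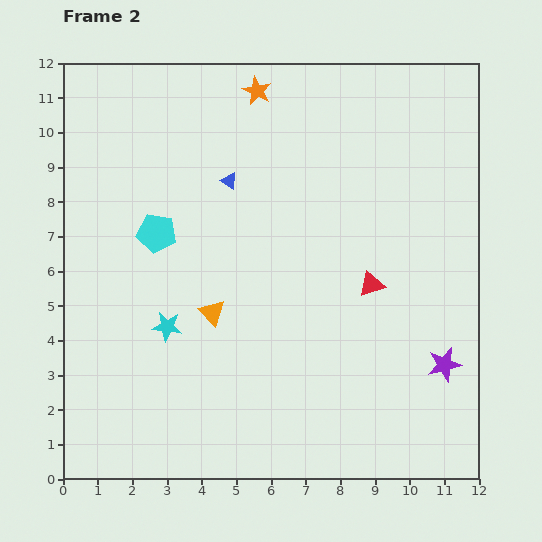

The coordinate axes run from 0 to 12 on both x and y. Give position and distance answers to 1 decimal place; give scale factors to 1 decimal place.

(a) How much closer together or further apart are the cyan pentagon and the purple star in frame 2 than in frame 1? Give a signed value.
+1.6

Distance in frame 1: 7.5. Distance in frame 2: 9.1.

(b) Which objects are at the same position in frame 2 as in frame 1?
none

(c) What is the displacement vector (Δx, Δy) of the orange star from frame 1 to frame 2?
(-1.2, 0.5)

The orange star was at (6.8, 10.7) in frame 1 and (5.6, 11.2) in frame 2.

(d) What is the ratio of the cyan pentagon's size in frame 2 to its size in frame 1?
1.5×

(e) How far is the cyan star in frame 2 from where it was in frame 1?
2.5

The cyan star moved from (5.5, 4.4) to (3.0, 4.4), a distance of √(2.5² + 0.0²) ≈ 2.5.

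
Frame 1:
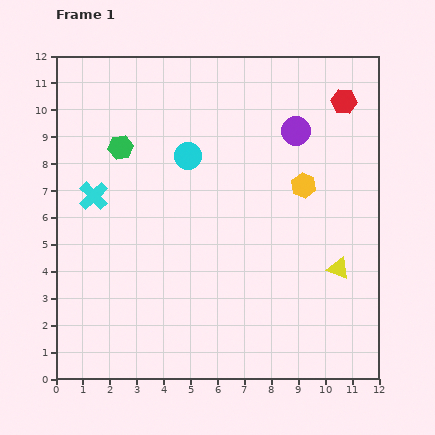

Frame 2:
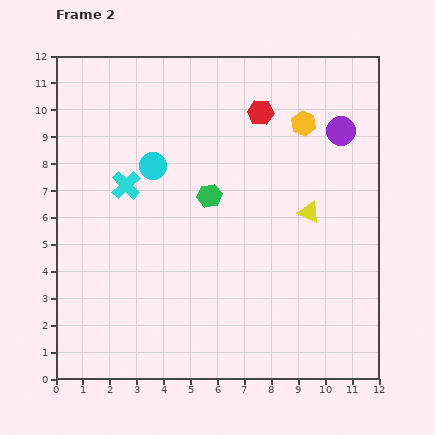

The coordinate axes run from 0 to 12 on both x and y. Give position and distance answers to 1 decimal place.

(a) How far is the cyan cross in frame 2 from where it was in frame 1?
1.3

The cyan cross moved from (1.4, 6.8) to (2.6, 7.2), a distance of √(1.2² + 0.4²) ≈ 1.3.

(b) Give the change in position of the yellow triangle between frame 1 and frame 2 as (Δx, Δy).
(-1.1, 2.1)

The yellow triangle was at (10.5, 4.1) in frame 1 and (9.4, 6.2) in frame 2.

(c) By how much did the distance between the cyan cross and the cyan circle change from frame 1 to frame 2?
-2.6

Distance in frame 1: 3.8. Distance in frame 2: 1.2.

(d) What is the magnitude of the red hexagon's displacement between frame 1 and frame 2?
3.1

The red hexagon moved from (10.7, 10.3) to (7.6, 9.9), a distance of √(3.1² + 0.4²) ≈ 3.1.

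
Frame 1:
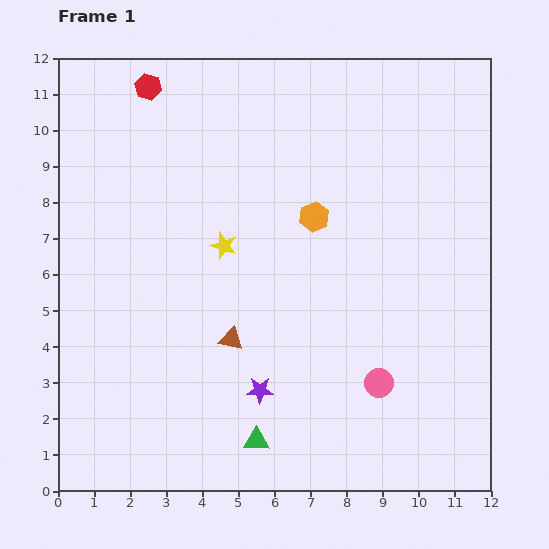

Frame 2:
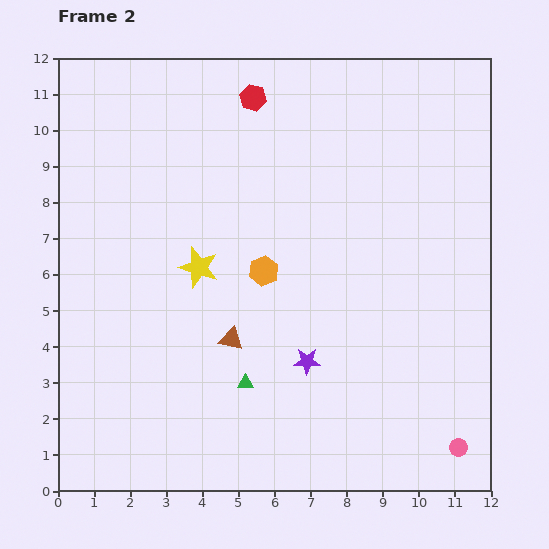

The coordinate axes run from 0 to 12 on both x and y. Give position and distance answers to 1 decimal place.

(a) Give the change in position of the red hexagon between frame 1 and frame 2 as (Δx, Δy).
(2.9, -0.3)

The red hexagon was at (2.5, 11.2) in frame 1 and (5.4, 10.9) in frame 2.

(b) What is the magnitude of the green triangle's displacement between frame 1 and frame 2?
1.6

The green triangle moved from (5.5, 1.4) to (5.2, 3.0), a distance of √(0.3² + 1.6²) ≈ 1.6.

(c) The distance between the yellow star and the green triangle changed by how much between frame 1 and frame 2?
-2.0

Distance in frame 1: 5.5. Distance in frame 2: 3.5.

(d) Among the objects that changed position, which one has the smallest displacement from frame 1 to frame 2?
the yellow star

(moved 0.9)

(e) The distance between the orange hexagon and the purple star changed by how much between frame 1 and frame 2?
-2.2

Distance in frame 1: 5.0. Distance in frame 2: 2.8.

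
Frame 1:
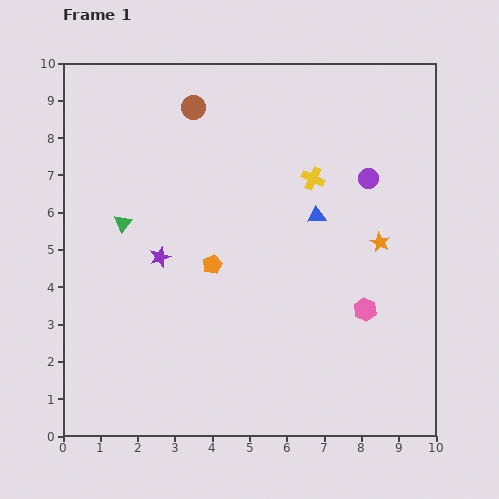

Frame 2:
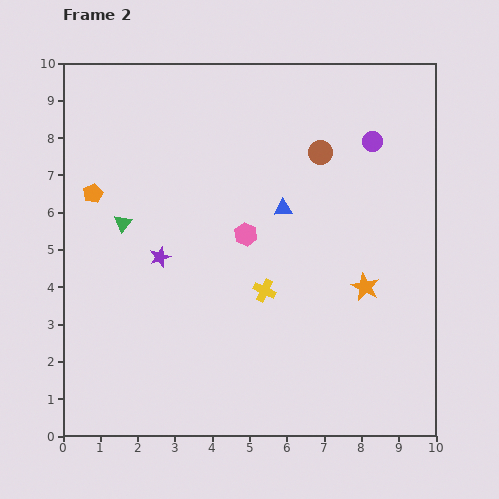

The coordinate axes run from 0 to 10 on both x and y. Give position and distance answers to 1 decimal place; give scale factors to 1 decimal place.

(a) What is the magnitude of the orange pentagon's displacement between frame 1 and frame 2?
3.7

The orange pentagon moved from (4.0, 4.6) to (0.8, 6.5), a distance of √(3.2² + 1.9²) ≈ 3.7.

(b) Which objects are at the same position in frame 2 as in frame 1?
the green triangle, the purple star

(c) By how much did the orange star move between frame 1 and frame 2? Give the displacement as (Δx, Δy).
(-0.4, -1.2)

The orange star was at (8.5, 5.2) in frame 1 and (8.1, 4.0) in frame 2.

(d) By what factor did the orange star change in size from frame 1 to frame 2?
1.4×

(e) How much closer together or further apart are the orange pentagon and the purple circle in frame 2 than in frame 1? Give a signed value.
+2.8

Distance in frame 1: 4.8. Distance in frame 2: 7.6.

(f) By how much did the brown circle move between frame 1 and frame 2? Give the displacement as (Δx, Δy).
(3.4, -1.2)

The brown circle was at (3.5, 8.8) in frame 1 and (6.9, 7.6) in frame 2.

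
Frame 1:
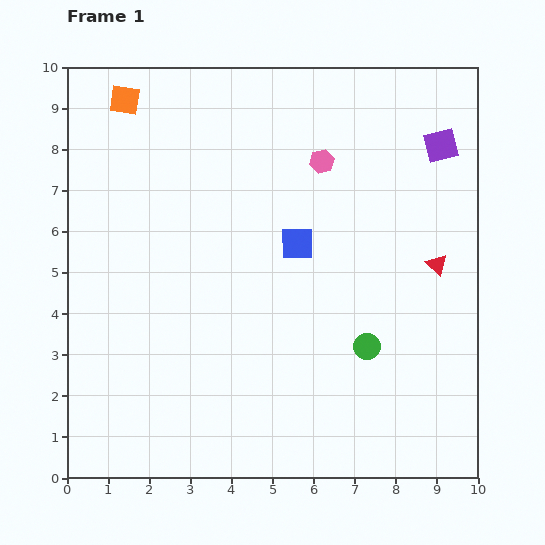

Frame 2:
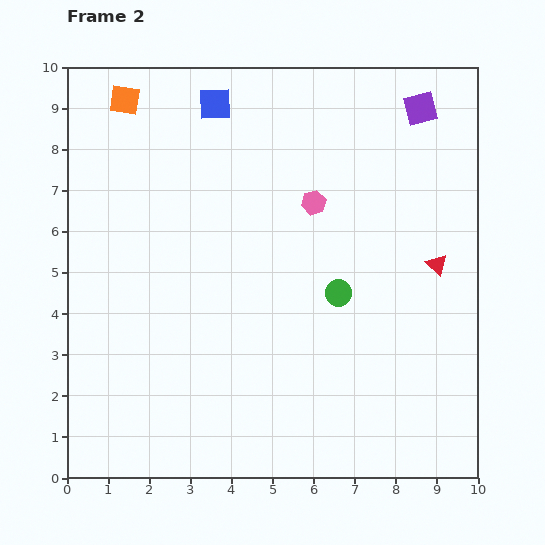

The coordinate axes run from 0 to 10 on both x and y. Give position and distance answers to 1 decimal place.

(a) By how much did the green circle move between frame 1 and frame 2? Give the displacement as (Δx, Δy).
(-0.7, 1.3)

The green circle was at (7.3, 3.2) in frame 1 and (6.6, 4.5) in frame 2.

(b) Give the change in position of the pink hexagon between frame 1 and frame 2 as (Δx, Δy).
(-0.2, -1.0)

The pink hexagon was at (6.2, 7.7) in frame 1 and (6.0, 6.7) in frame 2.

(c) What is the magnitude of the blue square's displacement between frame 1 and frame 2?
3.9

The blue square moved from (5.6, 5.7) to (3.6, 9.1), a distance of √(2.0² + 3.4²) ≈ 3.9.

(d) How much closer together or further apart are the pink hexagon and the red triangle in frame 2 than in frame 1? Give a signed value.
-0.4

Distance in frame 1: 3.8. Distance in frame 2: 3.4.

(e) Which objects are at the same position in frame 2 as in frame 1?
the orange square, the red triangle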